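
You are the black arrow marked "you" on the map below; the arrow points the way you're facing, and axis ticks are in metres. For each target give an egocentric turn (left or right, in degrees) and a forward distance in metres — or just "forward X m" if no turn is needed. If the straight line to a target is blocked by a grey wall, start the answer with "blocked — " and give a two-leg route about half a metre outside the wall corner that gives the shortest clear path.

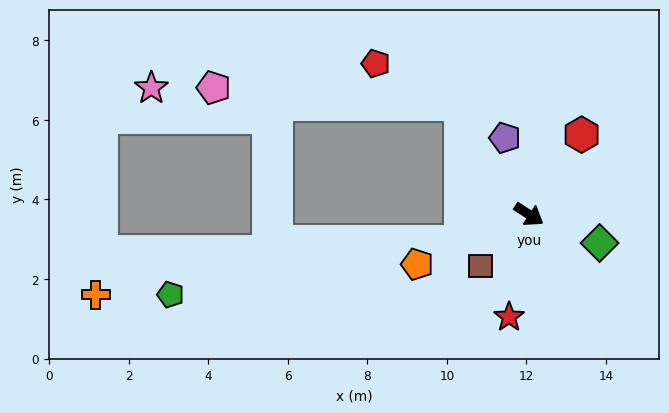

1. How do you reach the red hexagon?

turn left 90°, forward 2.4 m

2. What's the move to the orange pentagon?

turn right 123°, forward 3.1 m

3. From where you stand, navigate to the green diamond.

turn left 11°, forward 1.9 m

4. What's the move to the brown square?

turn right 100°, forward 1.8 m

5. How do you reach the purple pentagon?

turn left 140°, forward 2.0 m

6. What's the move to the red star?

turn right 68°, forward 2.6 m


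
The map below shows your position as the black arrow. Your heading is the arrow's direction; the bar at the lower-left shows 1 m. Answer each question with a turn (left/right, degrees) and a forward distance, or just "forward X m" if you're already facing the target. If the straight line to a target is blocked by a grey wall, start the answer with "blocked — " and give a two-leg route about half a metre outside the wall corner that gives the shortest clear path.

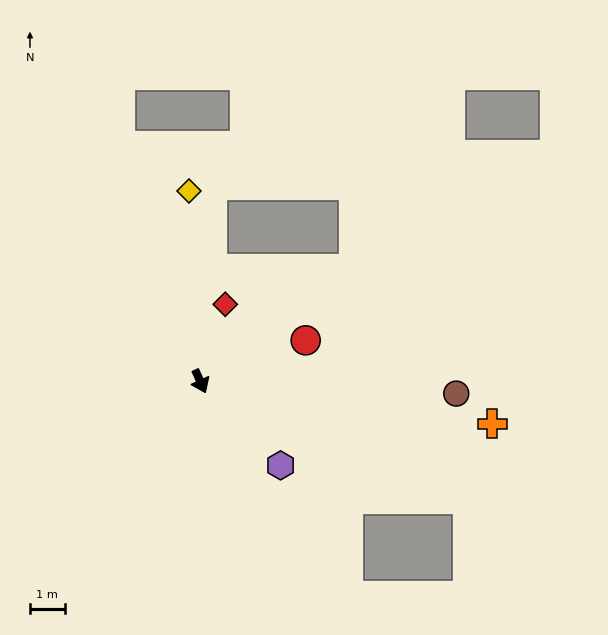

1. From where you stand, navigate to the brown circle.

turn left 63°, forward 7.4 m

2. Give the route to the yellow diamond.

turn left 159°, forward 5.5 m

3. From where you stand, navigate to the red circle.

turn left 87°, forward 3.2 m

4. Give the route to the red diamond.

turn left 138°, forward 2.3 m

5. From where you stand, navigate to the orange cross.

turn left 57°, forward 8.5 m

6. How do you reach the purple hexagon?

turn left 19°, forward 3.3 m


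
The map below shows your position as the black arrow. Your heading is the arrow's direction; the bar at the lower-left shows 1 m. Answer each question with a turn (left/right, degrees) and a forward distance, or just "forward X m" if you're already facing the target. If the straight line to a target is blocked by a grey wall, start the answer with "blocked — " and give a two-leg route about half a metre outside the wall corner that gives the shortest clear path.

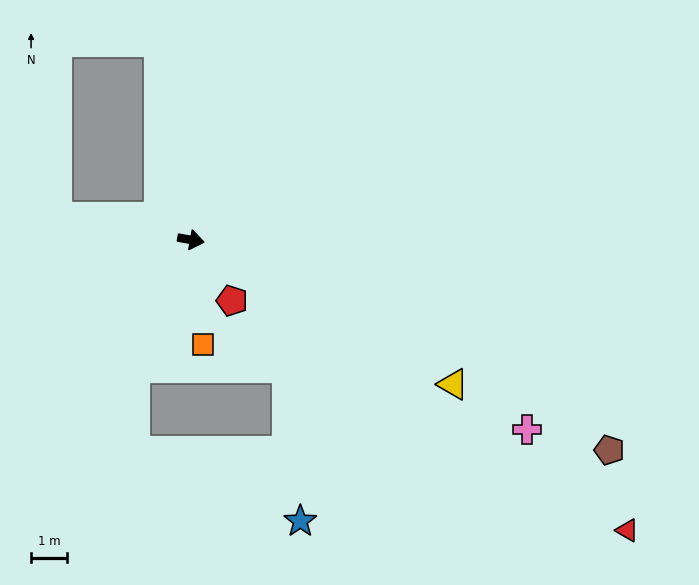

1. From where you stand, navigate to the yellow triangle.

turn right 19°, forward 8.3 m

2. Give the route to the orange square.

turn right 73°, forward 2.9 m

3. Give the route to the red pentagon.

turn right 46°, forward 2.0 m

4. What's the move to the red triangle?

turn right 24°, forward 14.5 m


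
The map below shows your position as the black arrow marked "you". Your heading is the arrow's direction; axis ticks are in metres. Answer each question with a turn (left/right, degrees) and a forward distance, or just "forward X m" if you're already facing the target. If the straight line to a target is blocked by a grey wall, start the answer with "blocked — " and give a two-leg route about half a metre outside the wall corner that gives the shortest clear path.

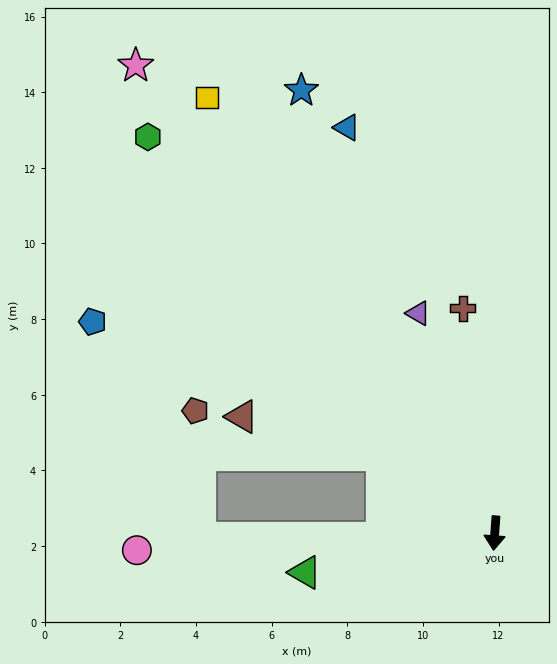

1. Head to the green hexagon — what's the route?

turn right 135°, forward 13.9 m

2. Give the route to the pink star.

turn right 138°, forward 15.6 m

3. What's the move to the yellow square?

turn right 142°, forward 13.8 m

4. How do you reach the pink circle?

turn right 83°, forward 9.5 m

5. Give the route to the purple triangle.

turn right 157°, forward 6.2 m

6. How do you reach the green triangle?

turn right 74°, forward 5.1 m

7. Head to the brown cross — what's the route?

turn right 168°, forward 6.0 m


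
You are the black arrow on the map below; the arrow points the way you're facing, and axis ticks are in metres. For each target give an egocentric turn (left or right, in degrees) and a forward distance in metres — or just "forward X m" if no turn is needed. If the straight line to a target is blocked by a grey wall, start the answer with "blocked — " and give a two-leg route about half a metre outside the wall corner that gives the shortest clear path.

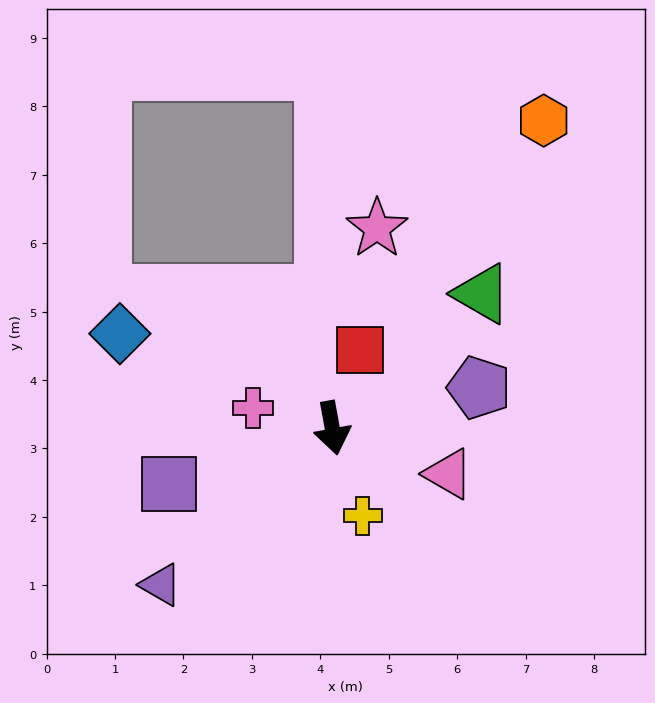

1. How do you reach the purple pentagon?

turn left 95°, forward 2.2 m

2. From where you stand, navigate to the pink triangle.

turn left 58°, forward 1.8 m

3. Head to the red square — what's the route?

turn left 150°, forward 1.2 m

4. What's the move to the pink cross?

turn right 114°, forward 1.2 m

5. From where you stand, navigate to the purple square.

turn right 81°, forward 2.5 m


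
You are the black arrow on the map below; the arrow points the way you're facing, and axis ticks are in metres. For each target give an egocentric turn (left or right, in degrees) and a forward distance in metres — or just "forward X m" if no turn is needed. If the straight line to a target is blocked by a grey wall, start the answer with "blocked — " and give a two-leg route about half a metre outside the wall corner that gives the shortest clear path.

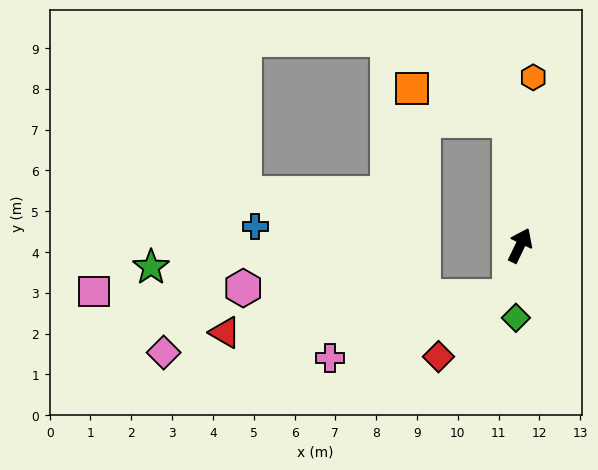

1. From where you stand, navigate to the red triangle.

blocked — turn right 167°, forward 1.3 m, then turn right 70°, forward 7.0 m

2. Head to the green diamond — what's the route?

turn right 158°, forward 1.8 m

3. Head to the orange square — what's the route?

blocked — turn left 31°, forward 3.1 m, then turn left 66°, forward 2.5 m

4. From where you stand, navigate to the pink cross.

blocked — turn right 167°, forward 1.3 m, then turn right 58°, forward 4.6 m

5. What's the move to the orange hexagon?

turn left 21°, forward 4.1 m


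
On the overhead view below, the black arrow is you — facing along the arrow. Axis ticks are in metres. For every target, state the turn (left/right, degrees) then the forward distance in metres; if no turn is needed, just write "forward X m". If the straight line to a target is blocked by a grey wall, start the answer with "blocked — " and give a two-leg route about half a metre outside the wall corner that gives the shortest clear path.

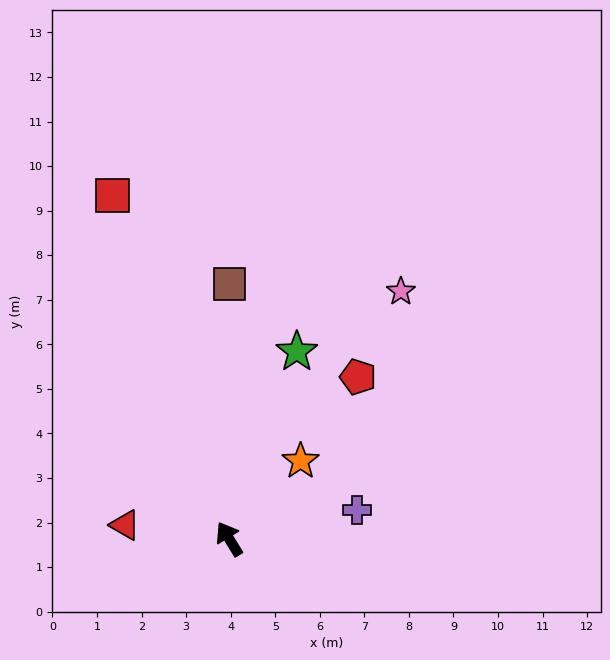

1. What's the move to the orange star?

turn right 74°, forward 2.4 m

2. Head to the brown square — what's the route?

turn right 32°, forward 5.7 m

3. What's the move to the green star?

turn right 51°, forward 4.5 m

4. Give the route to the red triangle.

turn left 51°, forward 2.4 m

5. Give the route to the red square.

turn right 13°, forward 8.1 m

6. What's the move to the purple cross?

turn right 109°, forward 2.9 m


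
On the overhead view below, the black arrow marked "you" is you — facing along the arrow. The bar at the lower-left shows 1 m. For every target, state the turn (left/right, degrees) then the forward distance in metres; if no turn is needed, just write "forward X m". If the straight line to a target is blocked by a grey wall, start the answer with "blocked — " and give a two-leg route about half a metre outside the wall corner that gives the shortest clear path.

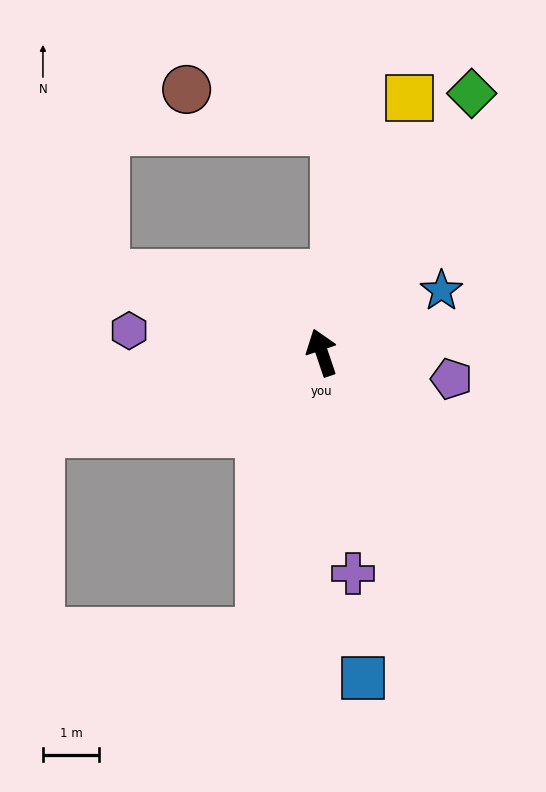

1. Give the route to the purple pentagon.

turn right 120°, forward 2.4 m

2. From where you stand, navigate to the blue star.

turn right 81°, forward 2.4 m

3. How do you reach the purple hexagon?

turn left 65°, forward 3.5 m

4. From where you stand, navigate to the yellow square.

turn right 38°, forward 4.8 m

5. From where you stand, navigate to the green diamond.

turn right 49°, forward 5.4 m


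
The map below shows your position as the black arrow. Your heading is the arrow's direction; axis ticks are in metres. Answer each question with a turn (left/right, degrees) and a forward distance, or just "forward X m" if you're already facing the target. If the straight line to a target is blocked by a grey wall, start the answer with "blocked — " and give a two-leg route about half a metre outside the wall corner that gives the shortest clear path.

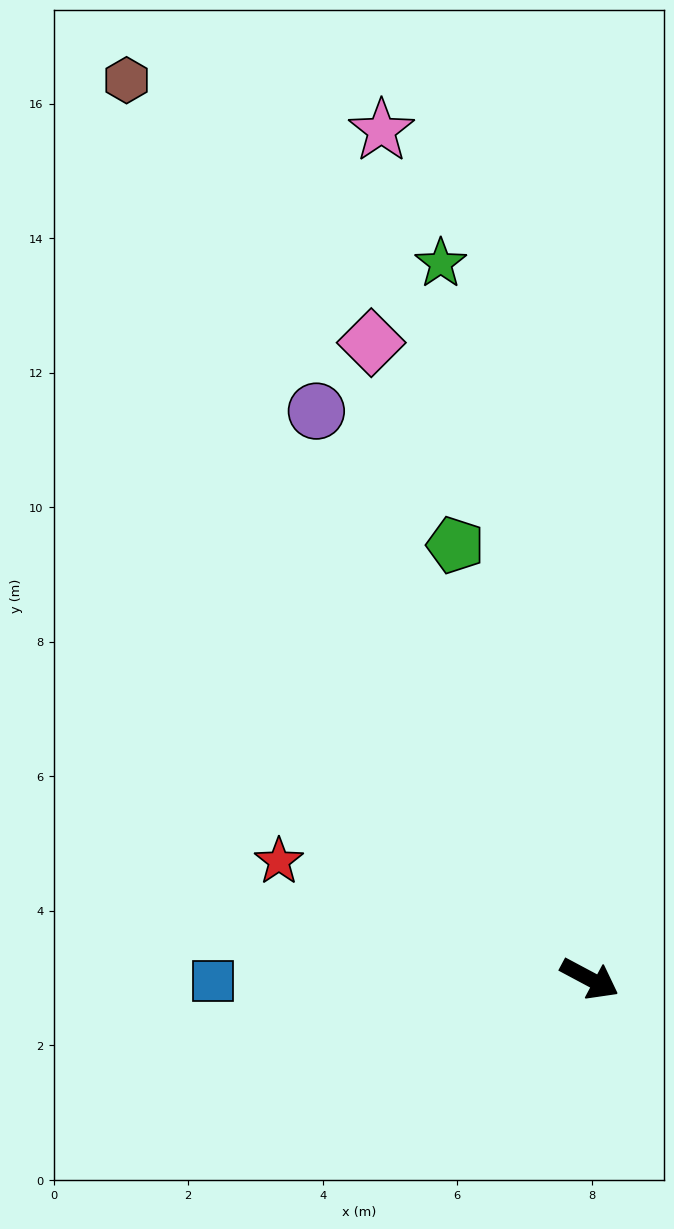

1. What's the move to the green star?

turn left 130°, forward 10.9 m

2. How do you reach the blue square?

turn right 152°, forward 5.6 m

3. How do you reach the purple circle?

turn left 144°, forward 9.4 m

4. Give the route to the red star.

turn right 173°, forward 4.9 m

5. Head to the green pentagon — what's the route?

turn left 135°, forward 6.7 m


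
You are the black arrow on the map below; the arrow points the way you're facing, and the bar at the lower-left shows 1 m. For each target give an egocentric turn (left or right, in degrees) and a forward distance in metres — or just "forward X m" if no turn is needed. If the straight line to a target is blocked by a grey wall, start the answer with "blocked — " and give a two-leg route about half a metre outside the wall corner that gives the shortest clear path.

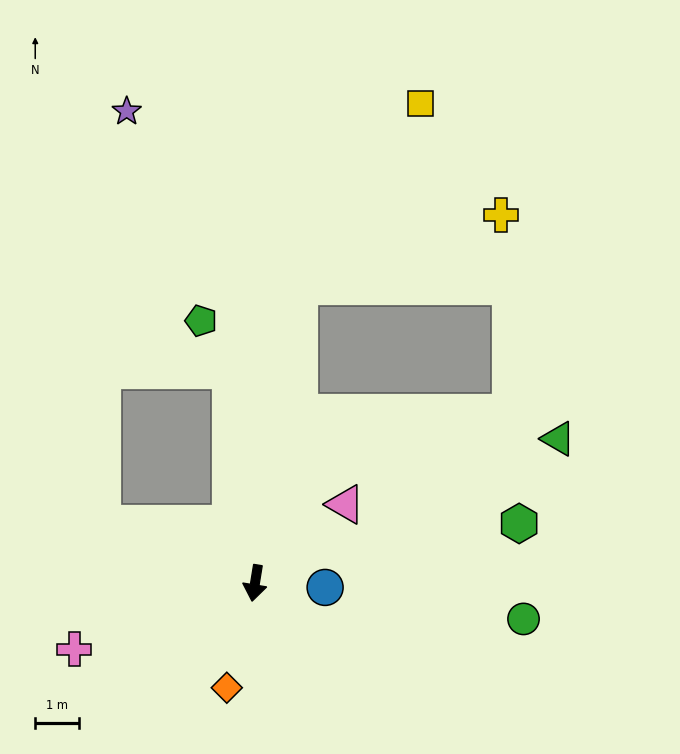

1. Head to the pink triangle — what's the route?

turn left 140°, forward 2.8 m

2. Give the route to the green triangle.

turn left 125°, forward 7.7 m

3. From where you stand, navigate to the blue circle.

turn left 96°, forward 1.6 m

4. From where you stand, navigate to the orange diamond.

turn right 6°, forward 2.5 m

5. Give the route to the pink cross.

turn right 61°, forward 4.4 m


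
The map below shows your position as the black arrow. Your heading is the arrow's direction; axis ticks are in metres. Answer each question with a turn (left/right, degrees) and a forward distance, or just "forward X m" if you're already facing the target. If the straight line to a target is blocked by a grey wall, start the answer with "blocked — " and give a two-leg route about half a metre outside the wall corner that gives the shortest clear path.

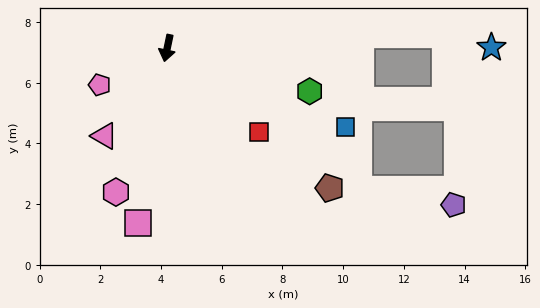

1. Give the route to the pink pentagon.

turn right 50°, forward 2.5 m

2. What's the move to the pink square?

turn left 2°, forward 5.8 m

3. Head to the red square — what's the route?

turn left 59°, forward 4.1 m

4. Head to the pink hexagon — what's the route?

turn right 8°, forward 5.0 m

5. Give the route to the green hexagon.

turn left 85°, forward 4.9 m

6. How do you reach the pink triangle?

turn right 24°, forward 3.6 m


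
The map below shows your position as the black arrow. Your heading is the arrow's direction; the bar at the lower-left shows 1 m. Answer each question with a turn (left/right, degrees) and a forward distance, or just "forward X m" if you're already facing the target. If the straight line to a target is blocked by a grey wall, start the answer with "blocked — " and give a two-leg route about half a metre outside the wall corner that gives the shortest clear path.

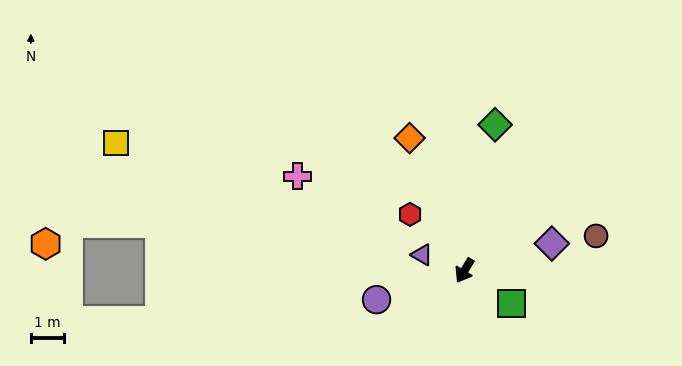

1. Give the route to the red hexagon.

turn right 105°, forward 2.4 m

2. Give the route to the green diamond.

turn right 161°, forward 4.5 m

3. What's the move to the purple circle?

turn right 41°, forward 2.8 m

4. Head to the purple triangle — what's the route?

turn right 79°, forward 1.4 m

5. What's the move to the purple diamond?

turn left 138°, forward 2.8 m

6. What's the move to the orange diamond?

turn right 126°, forward 4.3 m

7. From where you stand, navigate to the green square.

turn left 86°, forward 1.7 m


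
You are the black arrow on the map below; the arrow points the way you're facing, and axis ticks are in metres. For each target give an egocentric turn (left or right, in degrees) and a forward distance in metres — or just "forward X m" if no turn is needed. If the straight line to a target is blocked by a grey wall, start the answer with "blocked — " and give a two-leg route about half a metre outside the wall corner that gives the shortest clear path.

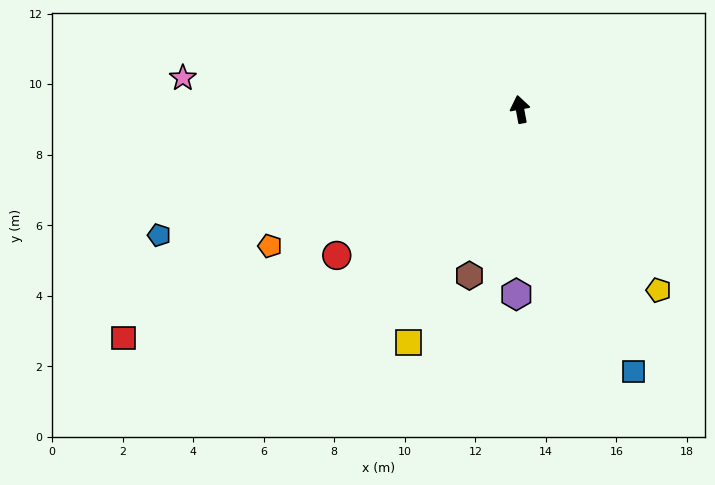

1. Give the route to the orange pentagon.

turn left 108°, forward 8.1 m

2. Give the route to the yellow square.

turn left 144°, forward 7.3 m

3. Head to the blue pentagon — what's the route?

turn left 99°, forward 10.8 m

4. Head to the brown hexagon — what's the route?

turn left 153°, forward 4.9 m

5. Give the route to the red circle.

turn left 118°, forward 6.6 m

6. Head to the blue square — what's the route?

turn right 167°, forward 8.1 m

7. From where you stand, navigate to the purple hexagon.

turn left 168°, forward 5.2 m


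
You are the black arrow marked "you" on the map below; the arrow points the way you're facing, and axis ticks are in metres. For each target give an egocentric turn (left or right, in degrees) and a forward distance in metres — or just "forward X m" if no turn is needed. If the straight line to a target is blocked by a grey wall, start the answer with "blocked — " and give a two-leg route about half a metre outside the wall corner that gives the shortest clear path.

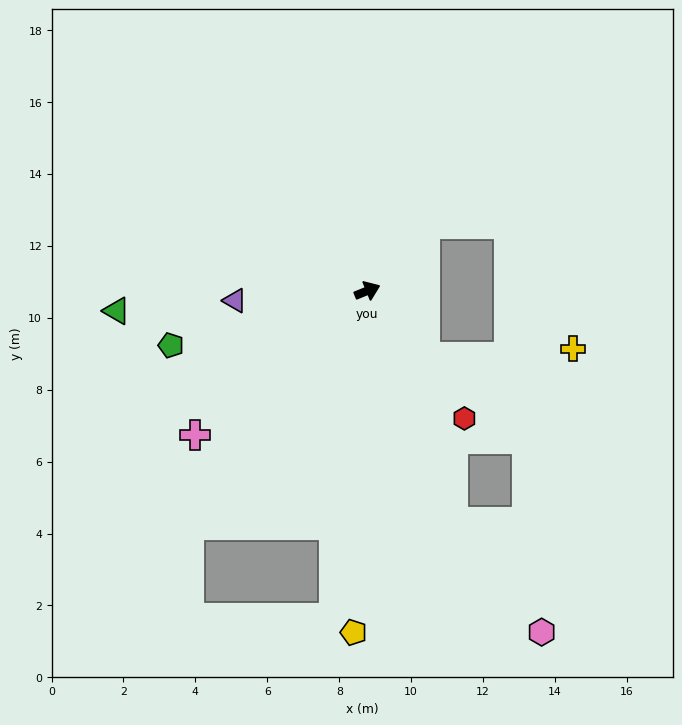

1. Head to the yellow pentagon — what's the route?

turn right 114°, forward 9.5 m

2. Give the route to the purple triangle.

turn left 162°, forward 3.7 m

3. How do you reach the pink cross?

turn right 162°, forward 6.3 m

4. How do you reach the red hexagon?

turn right 75°, forward 4.5 m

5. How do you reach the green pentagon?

turn left 173°, forward 5.7 m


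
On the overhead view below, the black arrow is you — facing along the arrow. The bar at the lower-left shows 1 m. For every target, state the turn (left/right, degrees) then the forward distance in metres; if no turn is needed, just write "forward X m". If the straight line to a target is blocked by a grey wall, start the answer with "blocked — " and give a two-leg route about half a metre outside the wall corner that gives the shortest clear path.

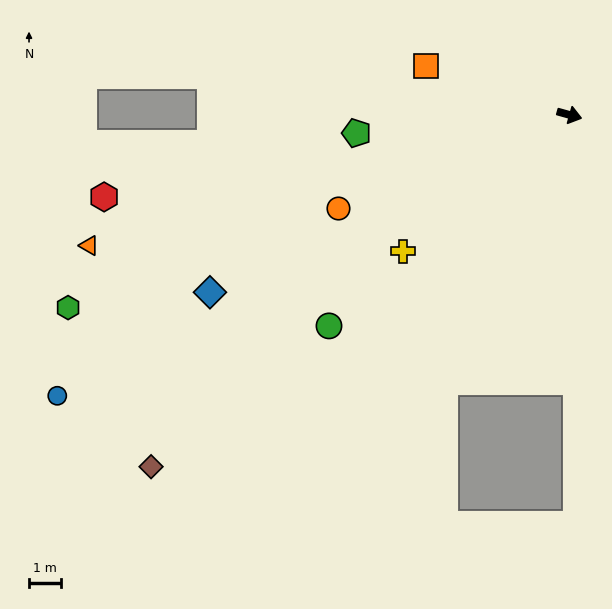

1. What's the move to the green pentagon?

turn right 160°, forward 6.7 m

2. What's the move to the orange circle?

turn right 142°, forward 7.8 m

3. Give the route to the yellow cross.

turn right 125°, forward 6.8 m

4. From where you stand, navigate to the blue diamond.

turn right 138°, forward 12.6 m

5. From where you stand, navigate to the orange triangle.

turn right 149°, forward 15.6 m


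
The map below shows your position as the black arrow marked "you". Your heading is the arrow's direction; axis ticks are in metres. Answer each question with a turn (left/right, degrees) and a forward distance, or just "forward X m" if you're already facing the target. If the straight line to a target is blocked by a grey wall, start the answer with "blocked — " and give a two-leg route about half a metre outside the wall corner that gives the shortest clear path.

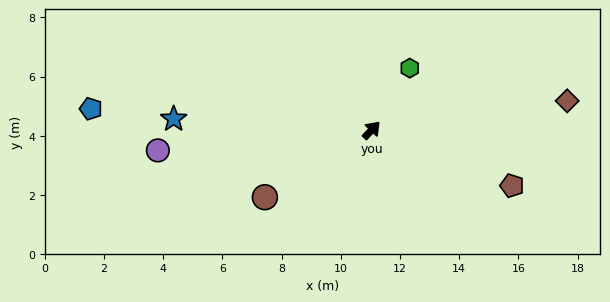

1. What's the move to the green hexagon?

turn left 12°, forward 2.5 m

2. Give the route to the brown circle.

turn left 165°, forward 4.3 m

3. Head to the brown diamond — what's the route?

turn right 38°, forward 6.7 m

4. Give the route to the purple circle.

turn left 139°, forward 7.3 m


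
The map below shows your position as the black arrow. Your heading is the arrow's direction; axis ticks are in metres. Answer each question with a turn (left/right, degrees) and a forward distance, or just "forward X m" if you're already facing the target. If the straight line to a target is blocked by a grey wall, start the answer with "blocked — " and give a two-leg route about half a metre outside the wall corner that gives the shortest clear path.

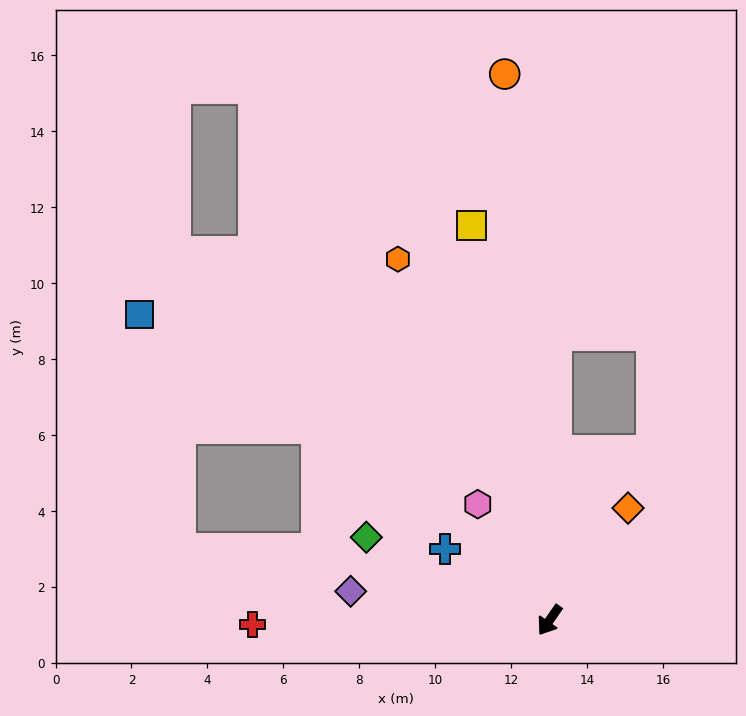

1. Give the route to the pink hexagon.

turn right 114°, forward 3.6 m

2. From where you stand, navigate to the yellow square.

turn right 134°, forward 10.6 m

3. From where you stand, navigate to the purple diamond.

turn right 64°, forward 5.3 m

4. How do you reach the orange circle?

turn right 141°, forward 14.4 m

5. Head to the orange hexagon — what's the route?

turn right 123°, forward 10.3 m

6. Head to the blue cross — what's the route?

turn right 90°, forward 3.3 m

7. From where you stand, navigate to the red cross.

turn right 54°, forward 7.8 m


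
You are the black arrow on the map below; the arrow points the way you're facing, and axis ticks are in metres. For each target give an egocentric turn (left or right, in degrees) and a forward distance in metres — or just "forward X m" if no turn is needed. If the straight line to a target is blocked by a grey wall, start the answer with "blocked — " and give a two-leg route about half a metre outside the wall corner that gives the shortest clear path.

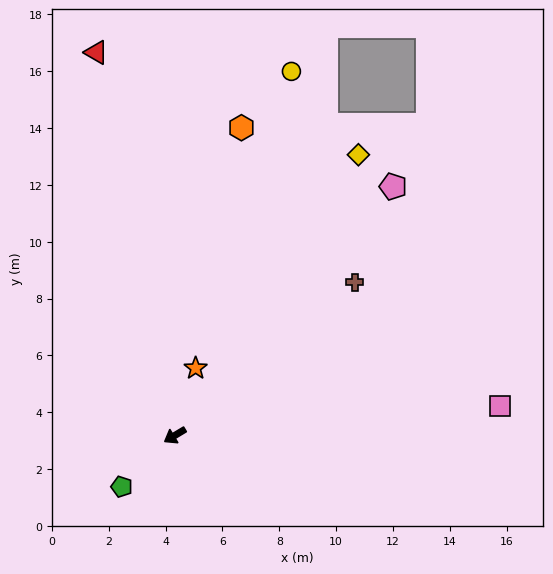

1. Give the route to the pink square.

turn left 154°, forward 11.5 m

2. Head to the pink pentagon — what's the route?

turn right 162°, forward 11.6 m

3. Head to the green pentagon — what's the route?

turn left 13°, forward 2.6 m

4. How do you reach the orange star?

turn right 138°, forward 2.5 m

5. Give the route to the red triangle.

turn right 109°, forward 13.7 m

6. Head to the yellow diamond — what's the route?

turn right 154°, forward 11.8 m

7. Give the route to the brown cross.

turn right 171°, forward 8.3 m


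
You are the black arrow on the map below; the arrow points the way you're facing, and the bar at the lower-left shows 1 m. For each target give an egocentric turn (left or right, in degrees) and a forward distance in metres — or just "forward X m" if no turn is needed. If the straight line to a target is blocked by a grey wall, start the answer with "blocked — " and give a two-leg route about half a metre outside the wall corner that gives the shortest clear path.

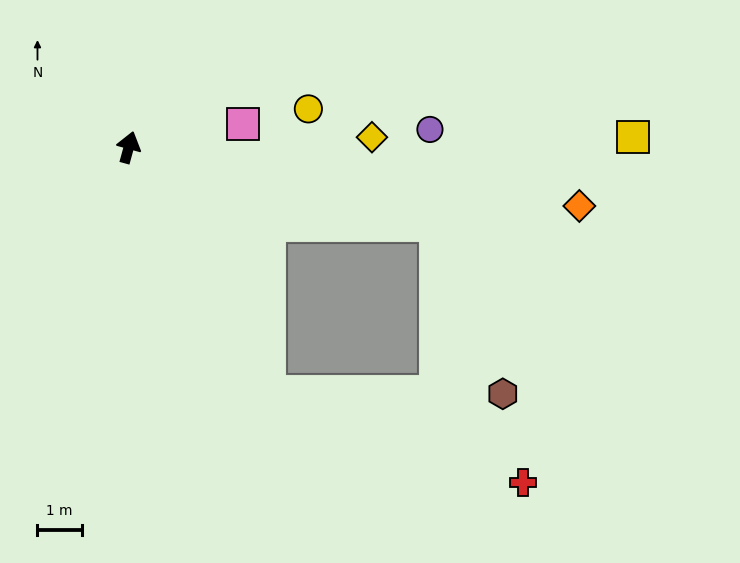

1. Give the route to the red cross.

blocked — turn right 135°, forward 6.4 m, then turn left 41°, forward 6.1 m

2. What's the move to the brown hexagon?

blocked — turn right 89°, forward 7.2 m, then turn right 55°, forward 4.1 m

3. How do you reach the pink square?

turn right 63°, forward 2.6 m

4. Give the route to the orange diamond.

turn right 82°, forward 10.3 m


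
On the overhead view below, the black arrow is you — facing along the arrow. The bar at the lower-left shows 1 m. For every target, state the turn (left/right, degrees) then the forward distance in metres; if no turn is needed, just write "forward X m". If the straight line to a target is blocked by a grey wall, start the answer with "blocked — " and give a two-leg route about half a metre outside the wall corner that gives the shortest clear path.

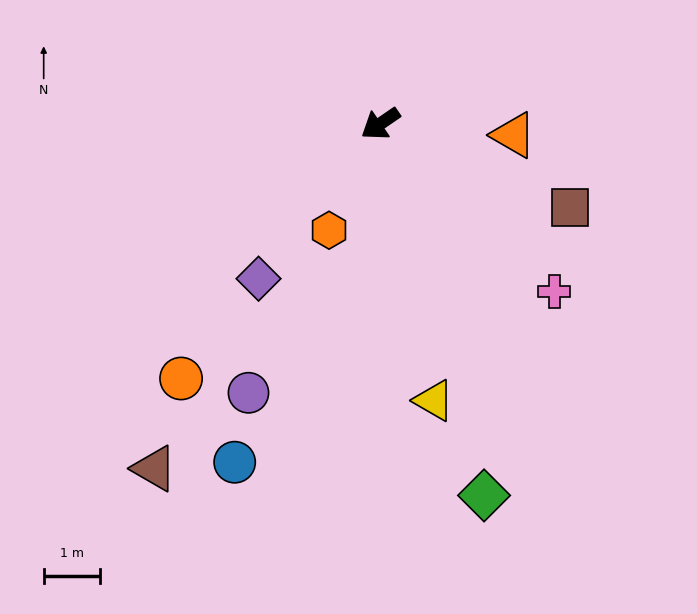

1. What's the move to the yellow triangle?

turn left 67°, forward 5.0 m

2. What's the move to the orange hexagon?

turn left 30°, forward 2.1 m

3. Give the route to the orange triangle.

turn left 141°, forward 2.4 m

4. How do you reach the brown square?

turn left 122°, forward 3.7 m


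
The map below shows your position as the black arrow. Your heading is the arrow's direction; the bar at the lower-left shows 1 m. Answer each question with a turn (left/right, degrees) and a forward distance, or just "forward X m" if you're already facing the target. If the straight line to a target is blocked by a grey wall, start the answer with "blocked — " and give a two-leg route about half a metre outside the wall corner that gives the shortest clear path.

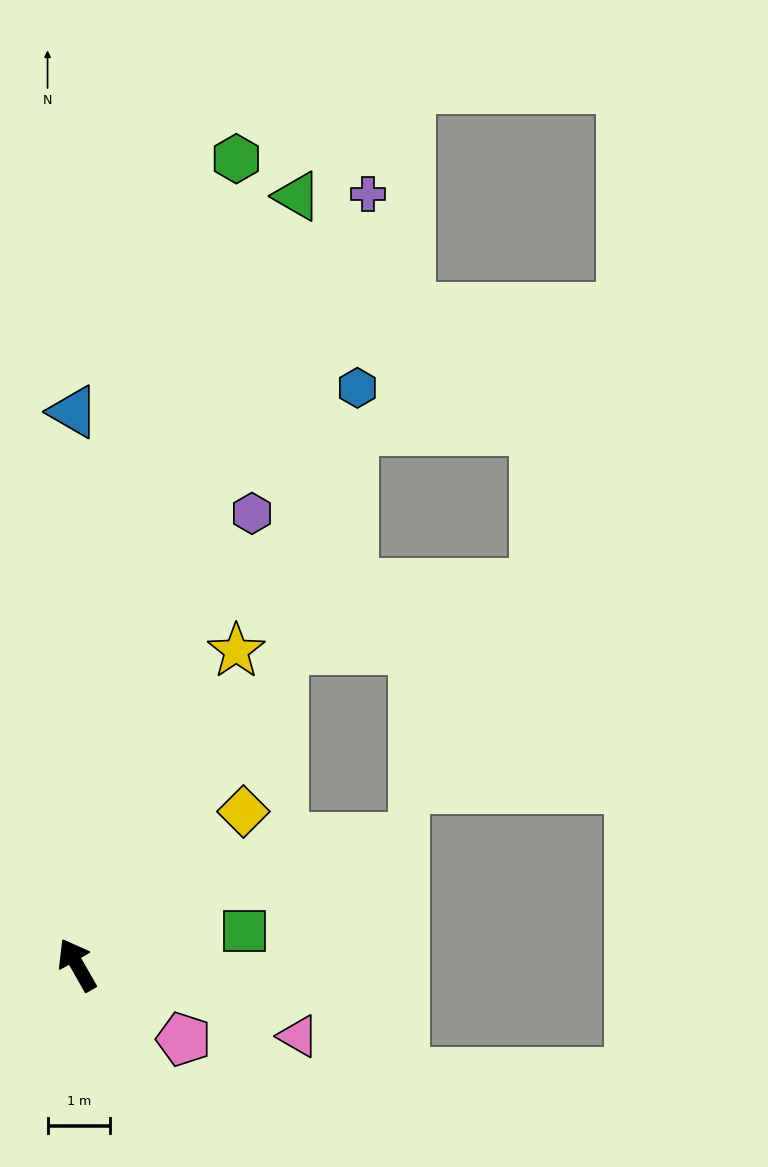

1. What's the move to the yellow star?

turn right 57°, forward 5.6 m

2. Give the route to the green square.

turn right 108°, forward 2.7 m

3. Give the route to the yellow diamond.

turn right 77°, forward 3.6 m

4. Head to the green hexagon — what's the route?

turn right 41°, forward 13.2 m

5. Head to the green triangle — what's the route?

turn right 46°, forward 12.8 m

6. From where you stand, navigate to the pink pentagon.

turn right 155°, forward 2.1 m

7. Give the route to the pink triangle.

turn right 138°, forward 3.7 m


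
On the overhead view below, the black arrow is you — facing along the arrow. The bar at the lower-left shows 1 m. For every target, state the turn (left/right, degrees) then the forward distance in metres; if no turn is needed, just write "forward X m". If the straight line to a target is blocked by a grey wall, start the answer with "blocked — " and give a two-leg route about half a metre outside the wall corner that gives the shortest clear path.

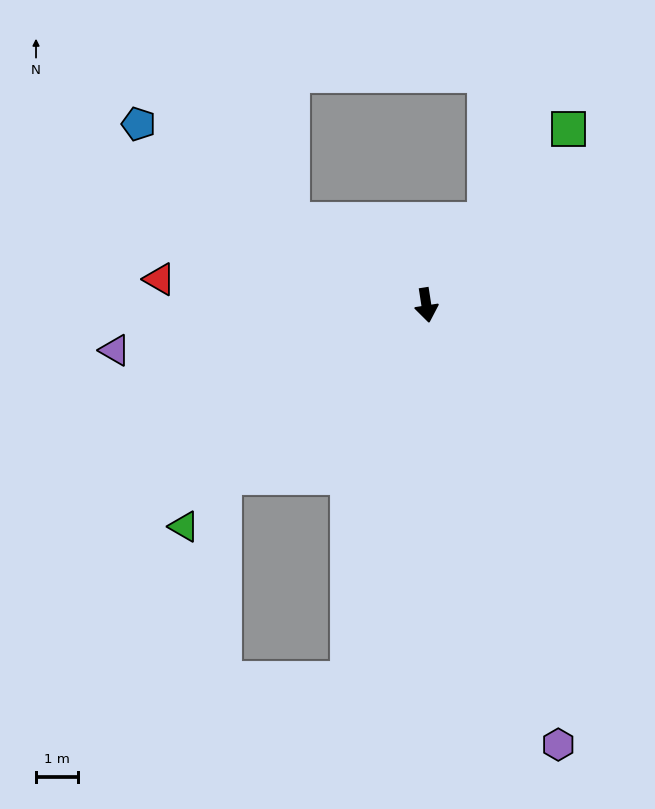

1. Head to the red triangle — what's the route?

turn right 104°, forward 6.4 m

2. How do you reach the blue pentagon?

turn right 131°, forward 8.1 m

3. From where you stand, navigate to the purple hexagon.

turn left 8°, forward 10.9 m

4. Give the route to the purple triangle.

turn right 91°, forward 7.5 m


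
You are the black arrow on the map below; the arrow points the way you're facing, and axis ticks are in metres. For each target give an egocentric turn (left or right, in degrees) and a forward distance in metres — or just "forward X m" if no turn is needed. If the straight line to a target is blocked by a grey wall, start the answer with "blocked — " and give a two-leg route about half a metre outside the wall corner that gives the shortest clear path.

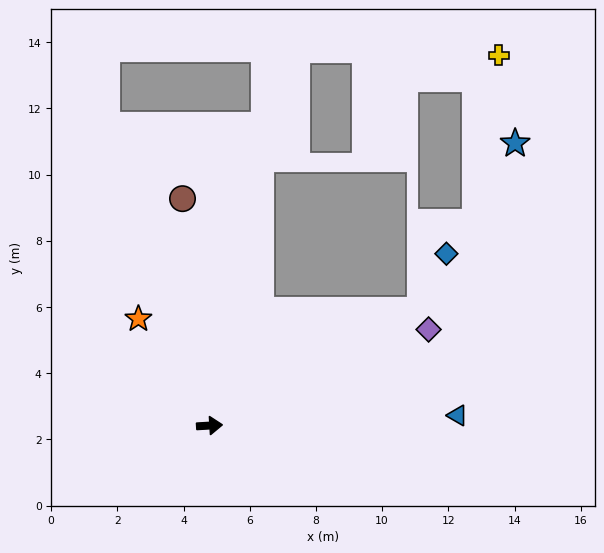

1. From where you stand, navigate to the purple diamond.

turn left 20°, forward 7.2 m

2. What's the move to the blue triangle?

forward 7.5 m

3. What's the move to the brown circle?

turn left 93°, forward 6.9 m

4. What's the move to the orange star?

turn left 120°, forward 3.9 m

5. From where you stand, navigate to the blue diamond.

blocked — turn left 25°, forward 7.3 m, then turn left 37°, forward 1.9 m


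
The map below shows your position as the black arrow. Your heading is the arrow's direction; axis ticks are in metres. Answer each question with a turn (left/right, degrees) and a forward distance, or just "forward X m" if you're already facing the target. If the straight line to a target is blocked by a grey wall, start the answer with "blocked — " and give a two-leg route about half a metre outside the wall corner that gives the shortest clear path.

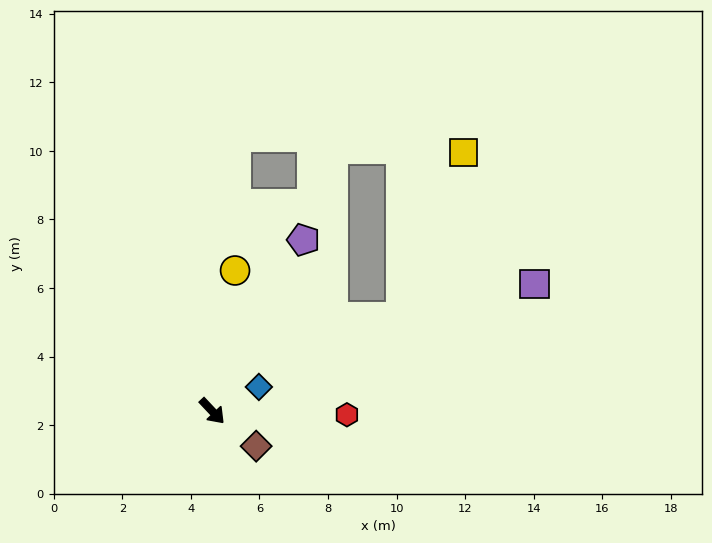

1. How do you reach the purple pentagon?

turn left 109°, forward 5.7 m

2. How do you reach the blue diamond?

turn left 74°, forward 1.5 m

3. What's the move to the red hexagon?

turn left 45°, forward 3.9 m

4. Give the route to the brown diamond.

turn left 8°, forward 1.6 m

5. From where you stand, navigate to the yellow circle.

turn left 128°, forward 4.2 m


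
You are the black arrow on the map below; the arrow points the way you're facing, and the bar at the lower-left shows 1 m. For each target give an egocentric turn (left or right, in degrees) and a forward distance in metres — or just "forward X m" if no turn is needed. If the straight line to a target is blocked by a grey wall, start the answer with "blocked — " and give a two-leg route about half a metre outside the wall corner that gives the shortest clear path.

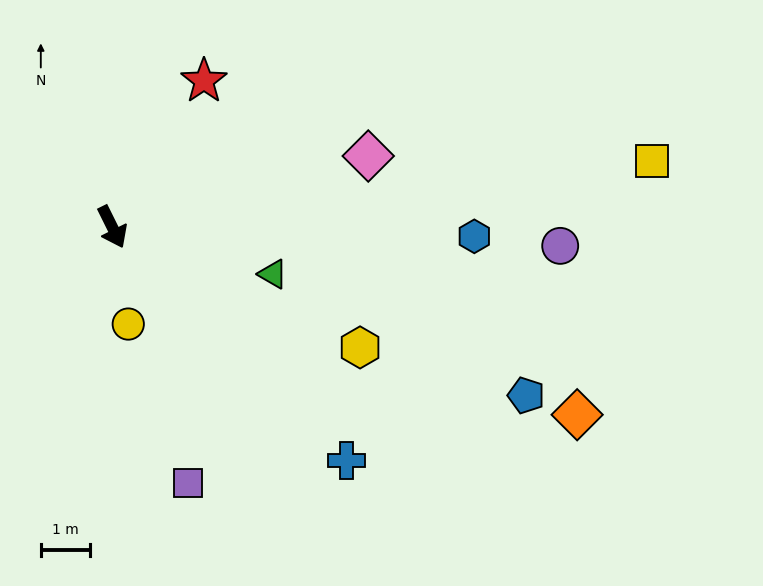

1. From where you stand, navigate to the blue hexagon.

turn left 62°, forward 7.3 m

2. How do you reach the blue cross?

turn left 19°, forward 6.7 m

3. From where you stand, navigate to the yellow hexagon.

turn left 38°, forward 5.6 m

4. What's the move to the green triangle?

turn left 47°, forward 3.4 m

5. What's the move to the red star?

turn left 122°, forward 3.5 m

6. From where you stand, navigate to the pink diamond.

turn left 79°, forward 5.4 m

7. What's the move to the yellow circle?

turn right 17°, forward 2.0 m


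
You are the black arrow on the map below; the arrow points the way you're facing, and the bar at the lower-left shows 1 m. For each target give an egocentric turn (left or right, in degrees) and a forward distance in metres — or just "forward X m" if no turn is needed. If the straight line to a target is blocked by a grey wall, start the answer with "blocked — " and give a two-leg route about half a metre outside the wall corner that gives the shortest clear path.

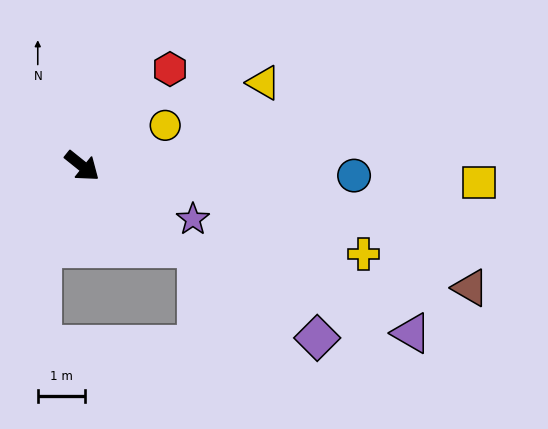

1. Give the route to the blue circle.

turn left 37°, forward 5.8 m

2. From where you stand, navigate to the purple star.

turn left 13°, forward 2.6 m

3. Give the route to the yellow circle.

turn left 65°, forward 2.0 m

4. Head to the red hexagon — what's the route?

turn left 87°, forward 2.8 m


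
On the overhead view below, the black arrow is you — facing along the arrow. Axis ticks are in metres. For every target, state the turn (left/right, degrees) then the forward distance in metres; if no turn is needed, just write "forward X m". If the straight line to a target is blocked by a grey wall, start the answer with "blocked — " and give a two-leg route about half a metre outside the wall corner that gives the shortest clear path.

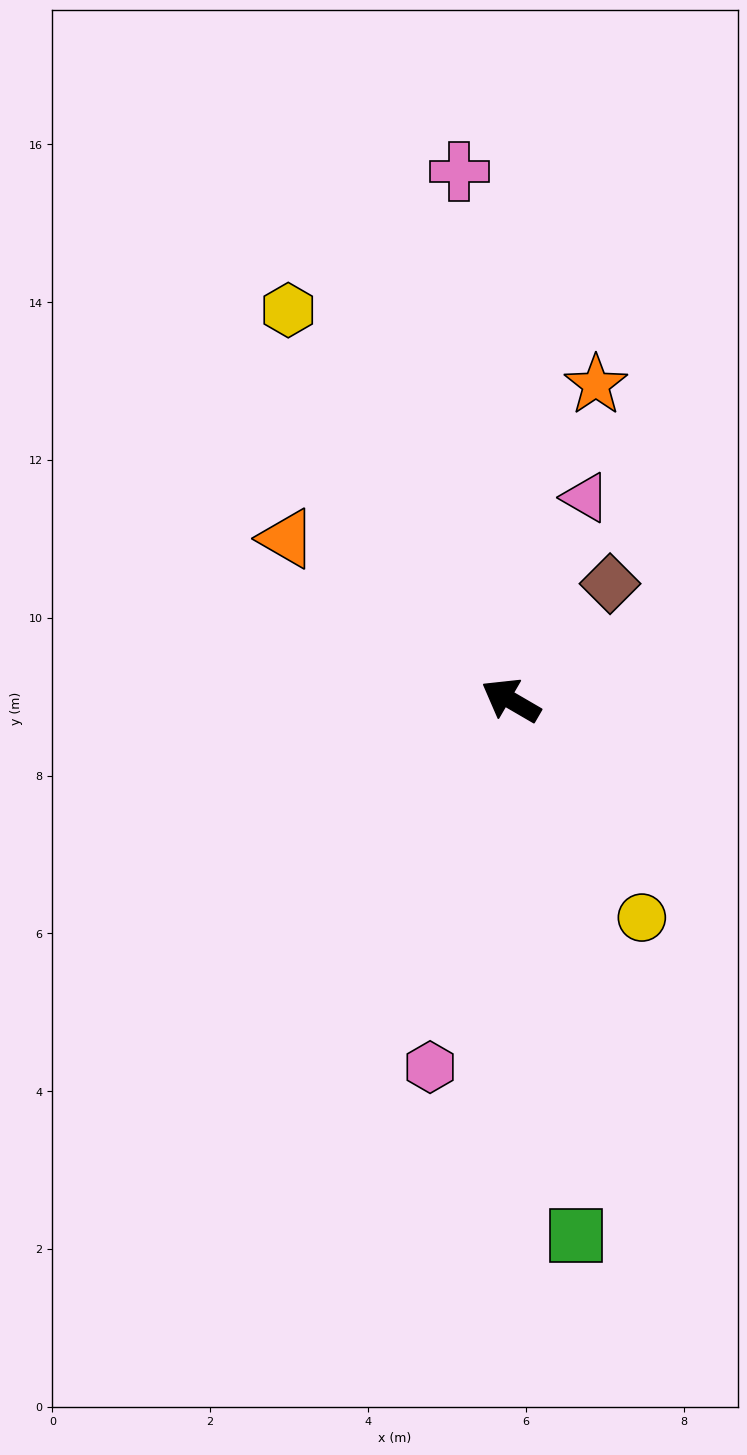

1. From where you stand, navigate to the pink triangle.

turn right 80°, forward 2.7 m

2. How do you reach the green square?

turn left 127°, forward 6.8 m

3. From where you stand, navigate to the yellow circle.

turn left 151°, forward 3.2 m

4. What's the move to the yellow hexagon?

turn right 30°, forward 5.7 m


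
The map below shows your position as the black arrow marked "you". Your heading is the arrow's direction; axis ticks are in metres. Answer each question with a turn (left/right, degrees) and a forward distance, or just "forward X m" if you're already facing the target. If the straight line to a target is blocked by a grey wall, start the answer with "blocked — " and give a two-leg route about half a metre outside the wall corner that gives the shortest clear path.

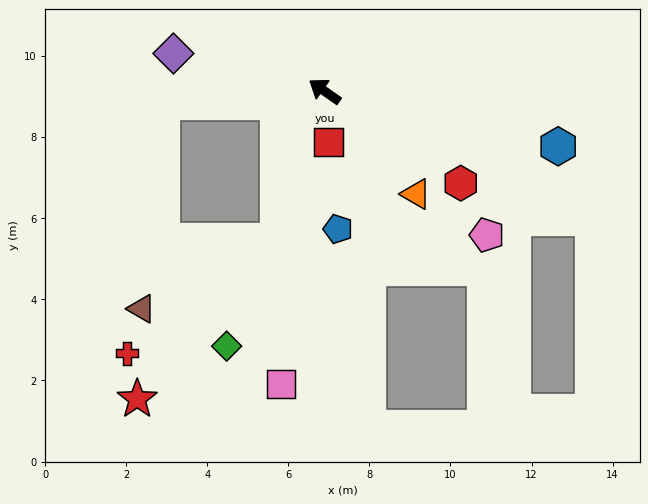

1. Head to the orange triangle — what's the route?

turn left 167°, forward 3.4 m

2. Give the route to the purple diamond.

turn left 21°, forward 3.8 m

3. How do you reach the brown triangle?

blocked — turn left 39°, forward 4.0 m, then turn left 80°, forward 5.1 m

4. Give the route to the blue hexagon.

turn right 158°, forward 5.9 m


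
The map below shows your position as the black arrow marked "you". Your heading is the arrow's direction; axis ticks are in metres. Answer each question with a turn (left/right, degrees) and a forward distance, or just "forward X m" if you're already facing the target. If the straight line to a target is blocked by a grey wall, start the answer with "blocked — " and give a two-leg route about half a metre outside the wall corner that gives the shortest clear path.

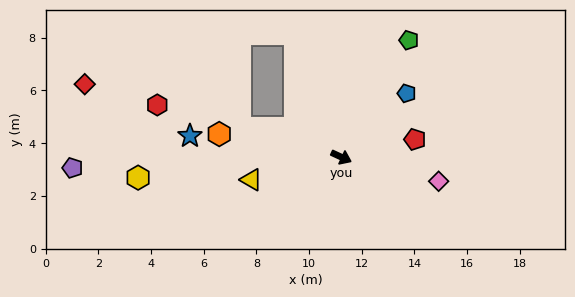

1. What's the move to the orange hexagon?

turn right 166°, forward 4.7 m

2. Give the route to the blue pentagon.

turn left 69°, forward 3.5 m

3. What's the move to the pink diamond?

turn left 11°, forward 3.8 m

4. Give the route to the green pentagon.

turn left 85°, forward 5.1 m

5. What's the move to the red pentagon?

turn left 38°, forward 2.9 m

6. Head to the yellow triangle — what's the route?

turn right 141°, forward 3.5 m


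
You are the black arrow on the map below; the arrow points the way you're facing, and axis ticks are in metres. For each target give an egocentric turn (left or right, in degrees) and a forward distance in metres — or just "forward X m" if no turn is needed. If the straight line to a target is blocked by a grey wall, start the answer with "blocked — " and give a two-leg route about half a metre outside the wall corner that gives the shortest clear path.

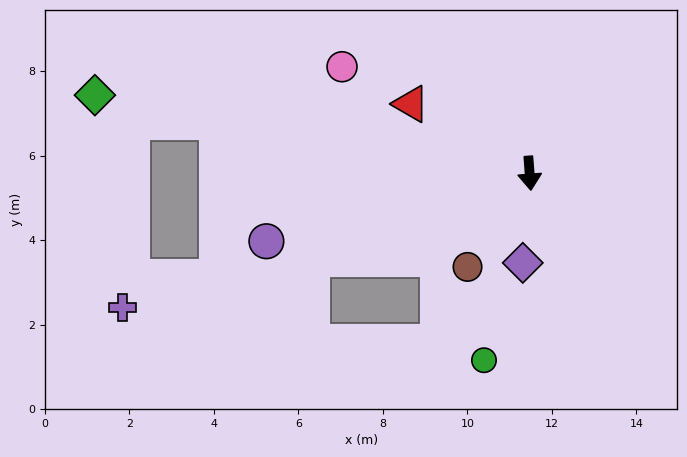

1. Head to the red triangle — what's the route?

turn right 125°, forward 3.3 m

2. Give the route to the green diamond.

turn right 104°, forward 10.5 m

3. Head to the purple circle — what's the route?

turn right 80°, forward 6.4 m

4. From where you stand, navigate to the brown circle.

turn right 38°, forward 2.7 m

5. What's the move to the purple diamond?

turn right 9°, forward 2.1 m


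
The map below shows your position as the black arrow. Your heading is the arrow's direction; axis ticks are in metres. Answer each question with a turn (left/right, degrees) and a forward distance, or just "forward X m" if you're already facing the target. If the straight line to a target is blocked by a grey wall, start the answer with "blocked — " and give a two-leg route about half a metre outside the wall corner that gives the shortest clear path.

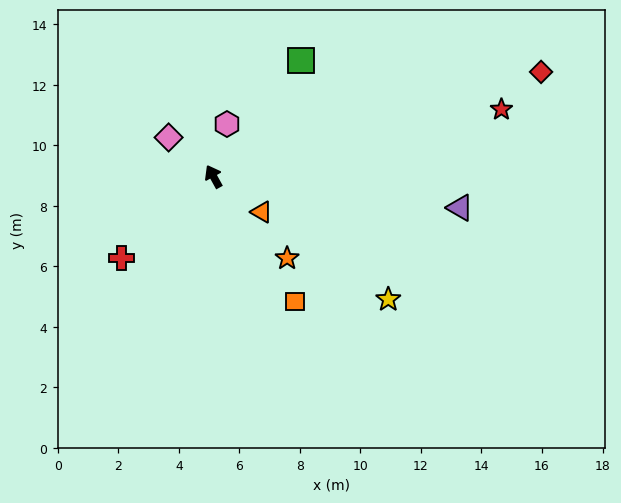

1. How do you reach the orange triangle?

turn right 155°, forward 2.0 m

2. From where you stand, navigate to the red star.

turn right 106°, forward 9.8 m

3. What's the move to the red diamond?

turn right 101°, forward 11.4 m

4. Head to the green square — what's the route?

turn right 66°, forward 4.8 m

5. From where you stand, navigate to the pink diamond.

turn left 20°, forward 2.0 m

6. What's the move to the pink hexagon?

turn right 43°, forward 1.8 m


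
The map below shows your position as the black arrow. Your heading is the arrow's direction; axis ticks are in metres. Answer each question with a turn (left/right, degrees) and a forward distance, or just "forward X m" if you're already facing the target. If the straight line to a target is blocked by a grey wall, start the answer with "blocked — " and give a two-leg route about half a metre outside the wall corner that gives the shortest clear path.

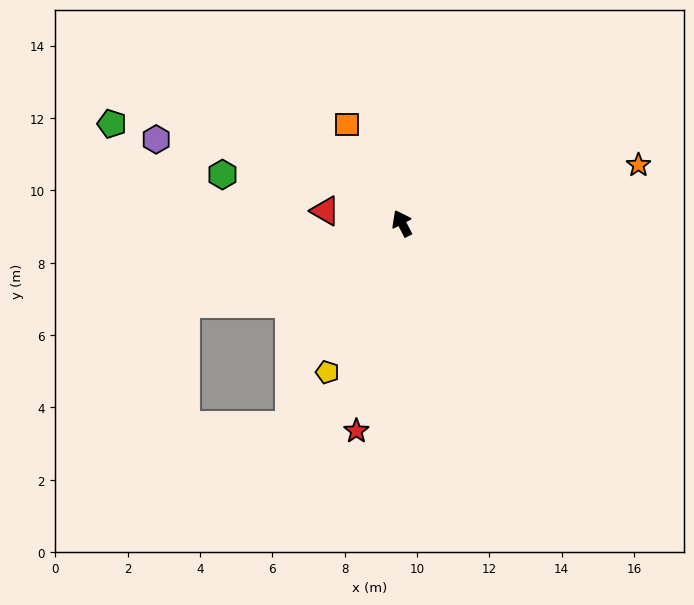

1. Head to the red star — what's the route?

turn left 140°, forward 5.9 m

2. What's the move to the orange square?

forward 3.1 m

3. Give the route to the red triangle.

turn left 54°, forward 2.2 m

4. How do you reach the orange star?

turn right 103°, forward 6.7 m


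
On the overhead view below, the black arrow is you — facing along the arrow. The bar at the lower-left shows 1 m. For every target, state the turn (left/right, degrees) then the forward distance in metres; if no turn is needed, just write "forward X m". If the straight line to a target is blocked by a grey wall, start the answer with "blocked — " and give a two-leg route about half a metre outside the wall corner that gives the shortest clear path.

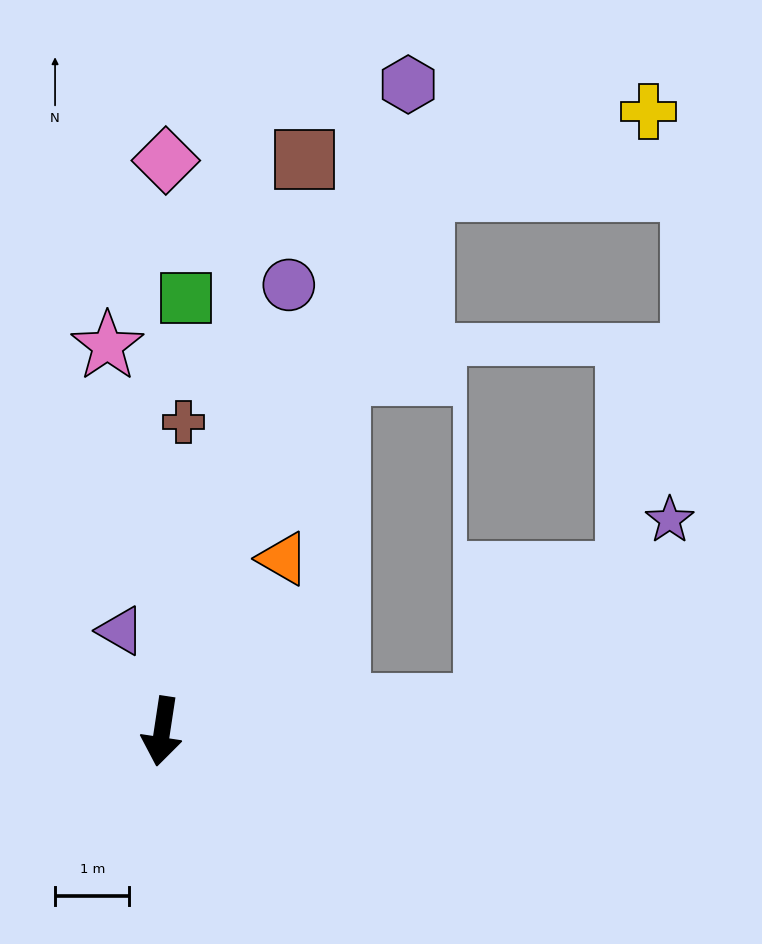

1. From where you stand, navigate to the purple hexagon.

turn left 168°, forward 9.3 m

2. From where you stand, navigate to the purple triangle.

turn right 149°, forward 1.5 m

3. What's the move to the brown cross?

turn right 175°, forward 4.2 m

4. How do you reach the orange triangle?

turn left 154°, forward 2.8 m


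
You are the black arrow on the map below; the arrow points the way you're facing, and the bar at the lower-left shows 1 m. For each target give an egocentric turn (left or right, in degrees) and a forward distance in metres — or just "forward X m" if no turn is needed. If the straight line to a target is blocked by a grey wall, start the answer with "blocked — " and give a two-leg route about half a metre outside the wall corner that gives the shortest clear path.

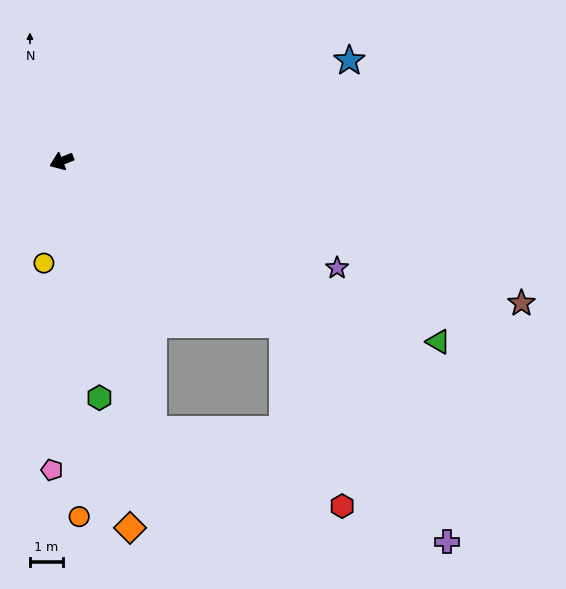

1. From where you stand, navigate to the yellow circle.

turn left 58°, forward 3.1 m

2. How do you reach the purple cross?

blocked — turn left 122°, forward 8.3 m, then turn right 17°, forward 8.2 m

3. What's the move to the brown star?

turn left 141°, forward 14.6 m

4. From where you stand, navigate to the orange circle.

turn left 71°, forward 10.8 m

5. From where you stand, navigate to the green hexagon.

turn left 77°, forward 7.3 m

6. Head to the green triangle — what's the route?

turn left 133°, forward 12.6 m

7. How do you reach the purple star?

turn left 137°, forward 8.9 m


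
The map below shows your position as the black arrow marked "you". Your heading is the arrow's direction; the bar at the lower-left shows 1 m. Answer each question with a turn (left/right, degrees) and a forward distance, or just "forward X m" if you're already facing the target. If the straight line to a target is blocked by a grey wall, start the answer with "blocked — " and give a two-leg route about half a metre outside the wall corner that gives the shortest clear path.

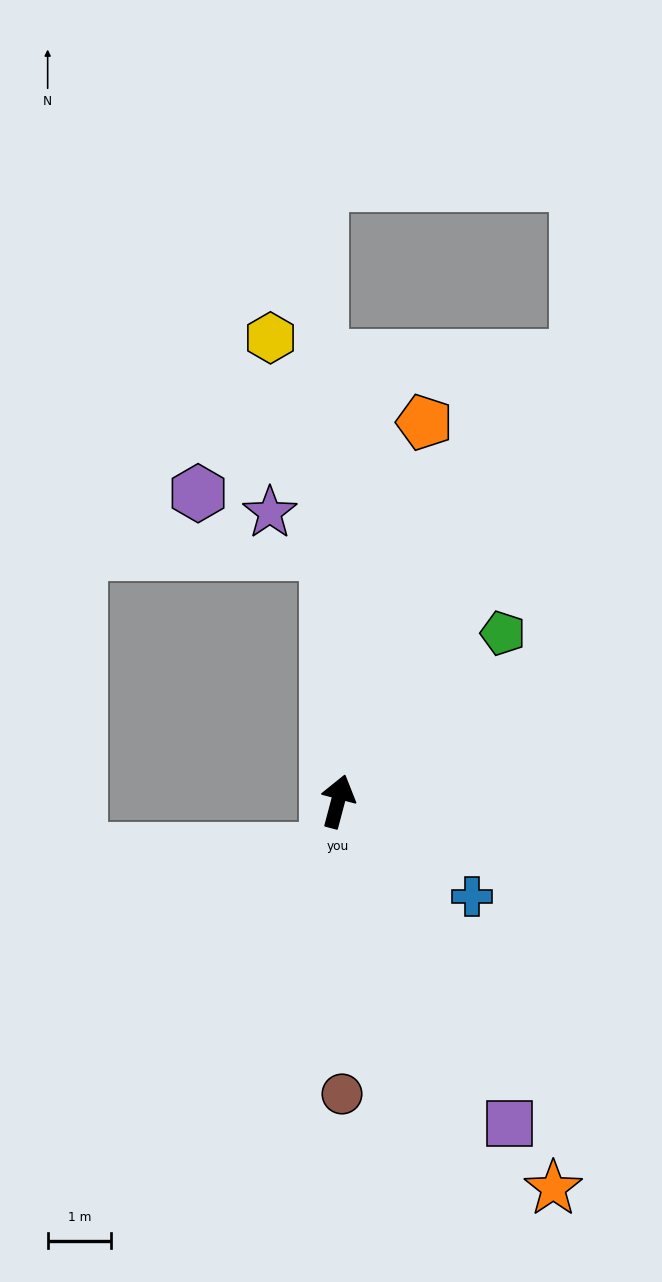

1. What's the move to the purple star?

blocked — turn left 18°, forward 3.9 m, then turn left 51°, forward 1.1 m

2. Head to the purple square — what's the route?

turn right 137°, forward 5.8 m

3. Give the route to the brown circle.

turn right 164°, forward 4.6 m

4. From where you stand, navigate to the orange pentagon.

forward 6.1 m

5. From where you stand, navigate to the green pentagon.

turn right 30°, forward 3.7 m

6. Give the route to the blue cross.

turn right 111°, forward 2.6 m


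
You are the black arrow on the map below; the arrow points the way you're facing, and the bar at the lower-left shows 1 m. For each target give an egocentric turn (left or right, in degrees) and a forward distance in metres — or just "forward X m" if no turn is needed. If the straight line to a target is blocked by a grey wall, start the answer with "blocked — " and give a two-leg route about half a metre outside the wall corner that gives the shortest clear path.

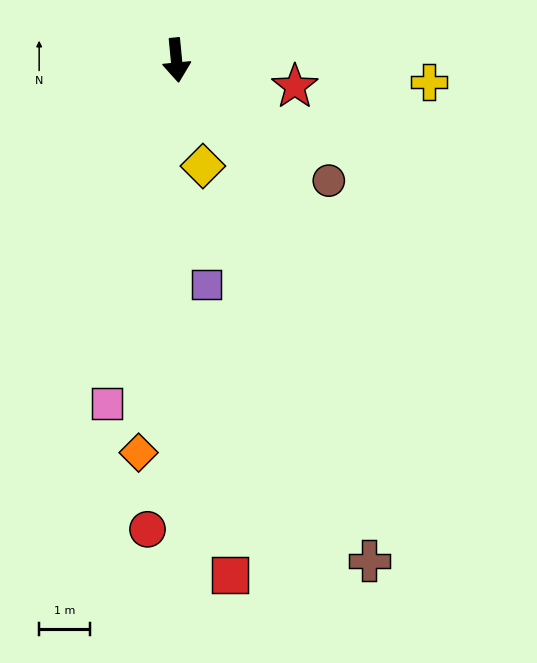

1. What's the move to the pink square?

turn right 17°, forward 7.0 m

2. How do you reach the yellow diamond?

turn left 8°, forward 2.2 m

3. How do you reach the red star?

turn left 72°, forward 2.4 m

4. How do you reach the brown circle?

turn left 46°, forward 3.9 m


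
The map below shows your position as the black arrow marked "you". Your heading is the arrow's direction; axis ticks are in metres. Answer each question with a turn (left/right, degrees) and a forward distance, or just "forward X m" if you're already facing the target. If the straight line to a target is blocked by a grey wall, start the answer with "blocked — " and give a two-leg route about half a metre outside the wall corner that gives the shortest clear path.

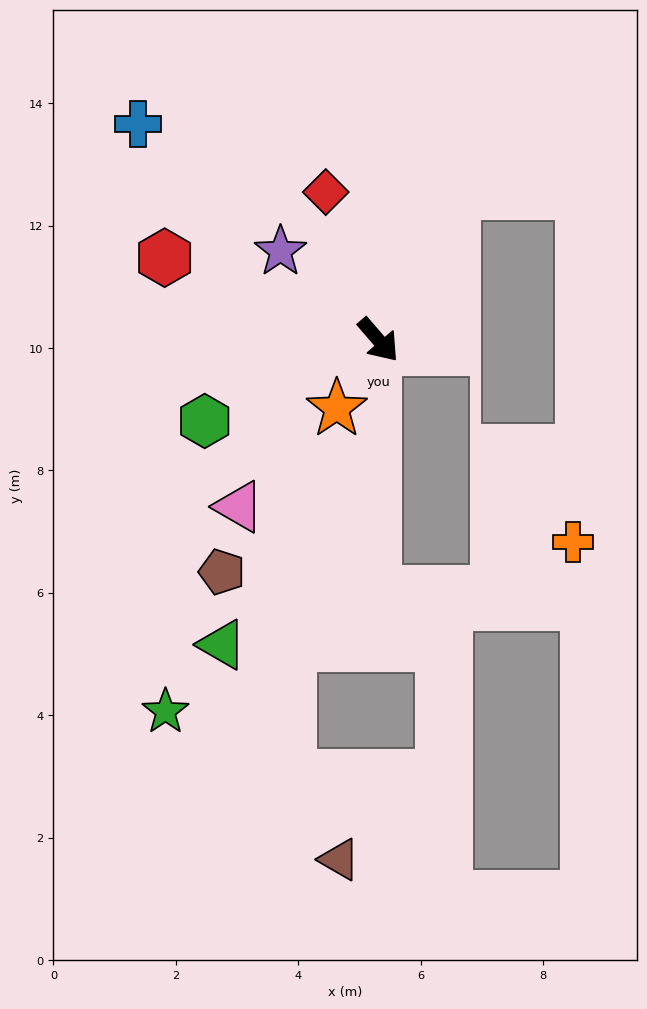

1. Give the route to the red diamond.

turn left 159°, forward 2.6 m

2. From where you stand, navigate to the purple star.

turn right 173°, forward 2.2 m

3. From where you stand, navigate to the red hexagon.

turn right 152°, forward 3.7 m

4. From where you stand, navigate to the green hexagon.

turn right 106°, forward 3.1 m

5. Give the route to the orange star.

turn right 72°, forward 1.3 m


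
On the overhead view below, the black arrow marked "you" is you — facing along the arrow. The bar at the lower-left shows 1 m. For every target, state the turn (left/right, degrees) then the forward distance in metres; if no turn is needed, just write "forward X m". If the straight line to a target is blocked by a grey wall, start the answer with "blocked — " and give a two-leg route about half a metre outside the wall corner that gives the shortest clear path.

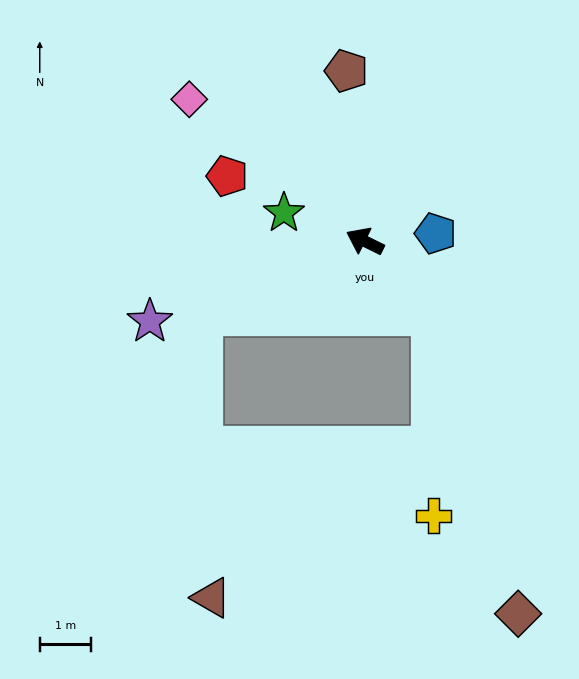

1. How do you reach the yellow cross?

blocked — turn left 160°, forward 1.9 m, then turn right 44°, forward 3.9 m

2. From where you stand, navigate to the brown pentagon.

turn right 58°, forward 3.3 m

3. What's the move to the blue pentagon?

turn right 147°, forward 1.4 m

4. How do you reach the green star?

turn left 7°, forward 1.7 m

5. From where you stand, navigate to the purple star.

turn left 47°, forward 4.4 m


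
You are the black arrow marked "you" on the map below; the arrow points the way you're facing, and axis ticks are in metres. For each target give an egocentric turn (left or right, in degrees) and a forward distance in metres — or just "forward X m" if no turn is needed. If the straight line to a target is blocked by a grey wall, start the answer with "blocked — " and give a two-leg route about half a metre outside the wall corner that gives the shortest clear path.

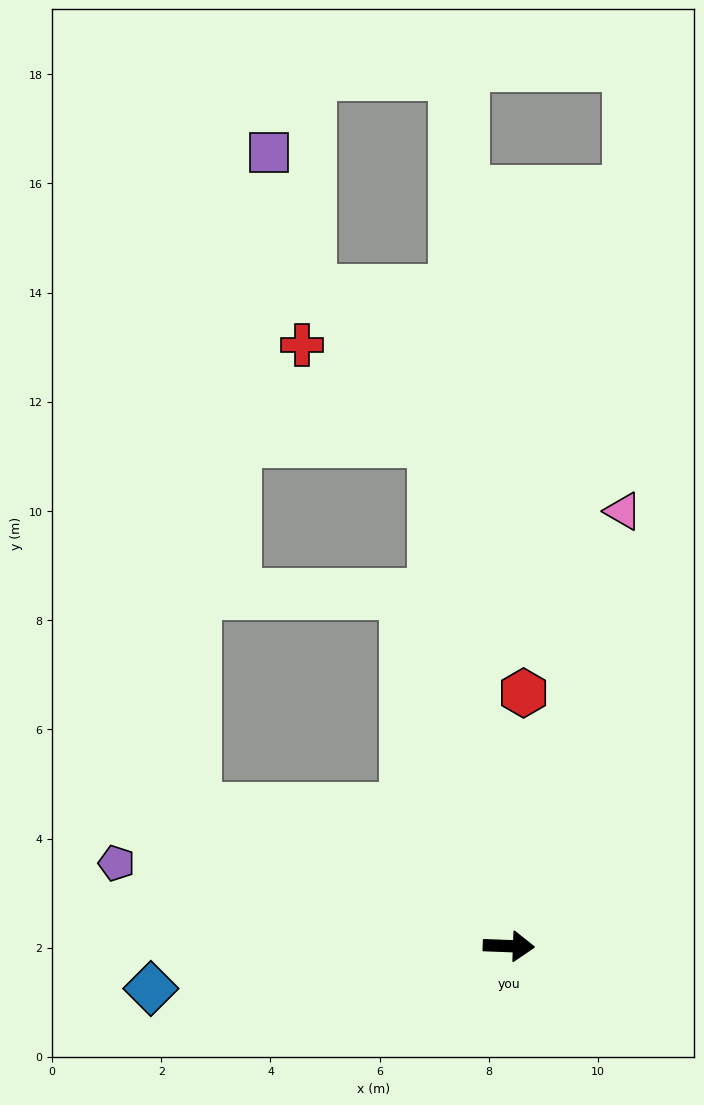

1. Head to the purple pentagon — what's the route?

turn left 170°, forward 7.3 m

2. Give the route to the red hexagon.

turn left 89°, forward 4.6 m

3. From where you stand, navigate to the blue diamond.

turn right 171°, forward 6.6 m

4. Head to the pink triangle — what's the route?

turn left 77°, forward 8.2 m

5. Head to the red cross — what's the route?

blocked — turn left 101°, forward 9.3 m, then turn left 43°, forward 3.0 m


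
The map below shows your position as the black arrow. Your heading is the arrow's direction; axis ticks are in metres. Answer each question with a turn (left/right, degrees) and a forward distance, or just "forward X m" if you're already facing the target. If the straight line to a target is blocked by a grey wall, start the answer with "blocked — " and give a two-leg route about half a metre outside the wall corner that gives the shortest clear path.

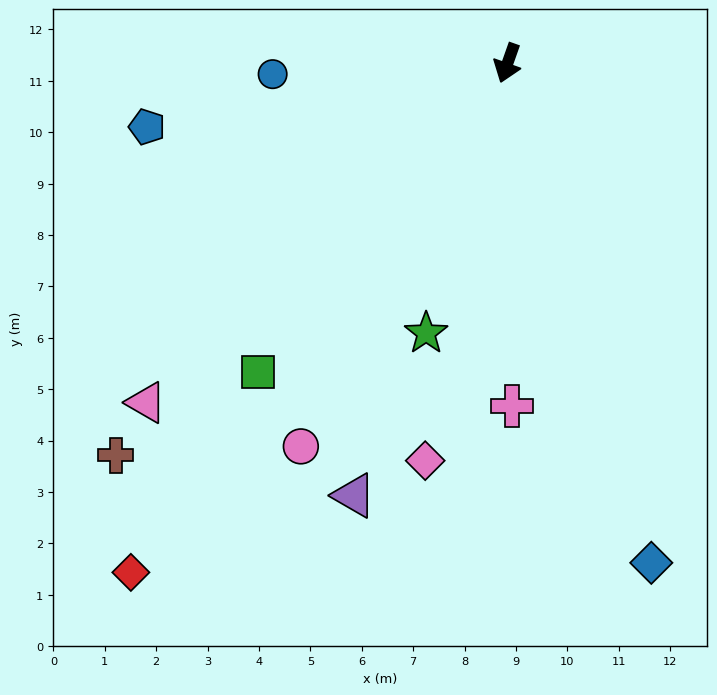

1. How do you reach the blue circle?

turn right 68°, forward 4.6 m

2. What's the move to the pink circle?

turn right 9°, forward 8.5 m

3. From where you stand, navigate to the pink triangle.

turn right 27°, forward 9.6 m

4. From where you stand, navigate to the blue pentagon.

turn right 61°, forward 7.1 m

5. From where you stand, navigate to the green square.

turn right 20°, forward 7.7 m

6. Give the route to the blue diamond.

turn left 36°, forward 10.1 m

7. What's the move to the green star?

turn left 3°, forward 5.5 m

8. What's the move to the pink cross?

turn left 20°, forward 6.7 m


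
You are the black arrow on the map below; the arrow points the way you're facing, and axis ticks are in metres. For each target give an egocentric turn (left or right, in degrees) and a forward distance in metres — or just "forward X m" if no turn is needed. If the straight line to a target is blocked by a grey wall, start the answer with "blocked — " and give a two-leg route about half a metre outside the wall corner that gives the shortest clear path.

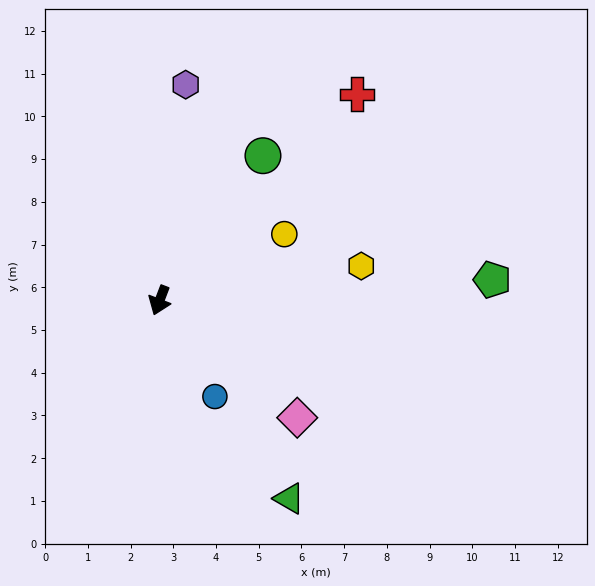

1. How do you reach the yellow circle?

turn left 139°, forward 3.3 m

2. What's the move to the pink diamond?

turn left 71°, forward 4.2 m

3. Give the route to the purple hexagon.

turn right 166°, forward 5.1 m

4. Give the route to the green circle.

turn left 165°, forward 4.2 m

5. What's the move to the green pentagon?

turn left 115°, forward 7.8 m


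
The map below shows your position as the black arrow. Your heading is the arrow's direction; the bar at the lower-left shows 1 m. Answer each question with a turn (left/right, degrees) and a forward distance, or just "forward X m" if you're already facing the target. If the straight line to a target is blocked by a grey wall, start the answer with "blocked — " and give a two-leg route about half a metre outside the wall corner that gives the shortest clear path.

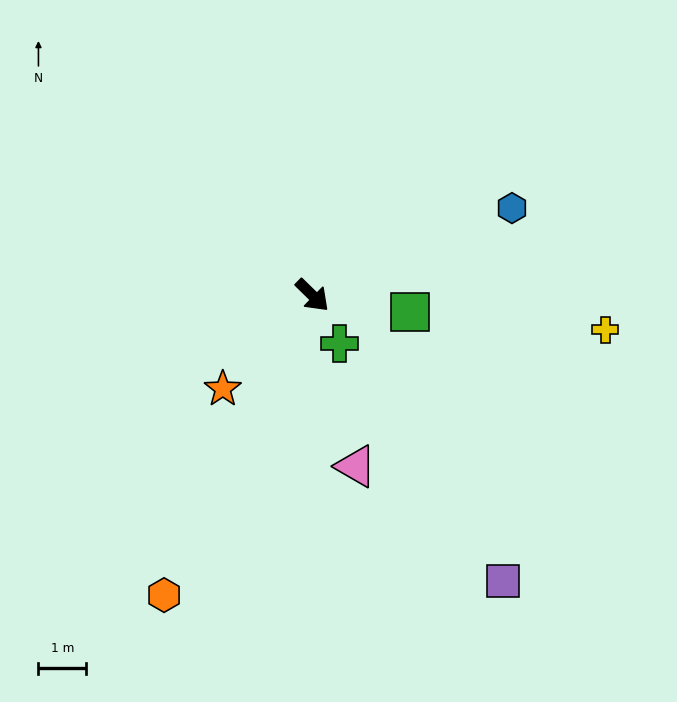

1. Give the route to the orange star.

turn right 89°, forward 2.7 m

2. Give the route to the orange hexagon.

turn right 72°, forward 7.0 m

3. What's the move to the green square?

turn left 35°, forward 2.1 m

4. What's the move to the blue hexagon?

turn left 68°, forward 4.5 m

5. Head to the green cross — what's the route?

turn right 16°, forward 1.1 m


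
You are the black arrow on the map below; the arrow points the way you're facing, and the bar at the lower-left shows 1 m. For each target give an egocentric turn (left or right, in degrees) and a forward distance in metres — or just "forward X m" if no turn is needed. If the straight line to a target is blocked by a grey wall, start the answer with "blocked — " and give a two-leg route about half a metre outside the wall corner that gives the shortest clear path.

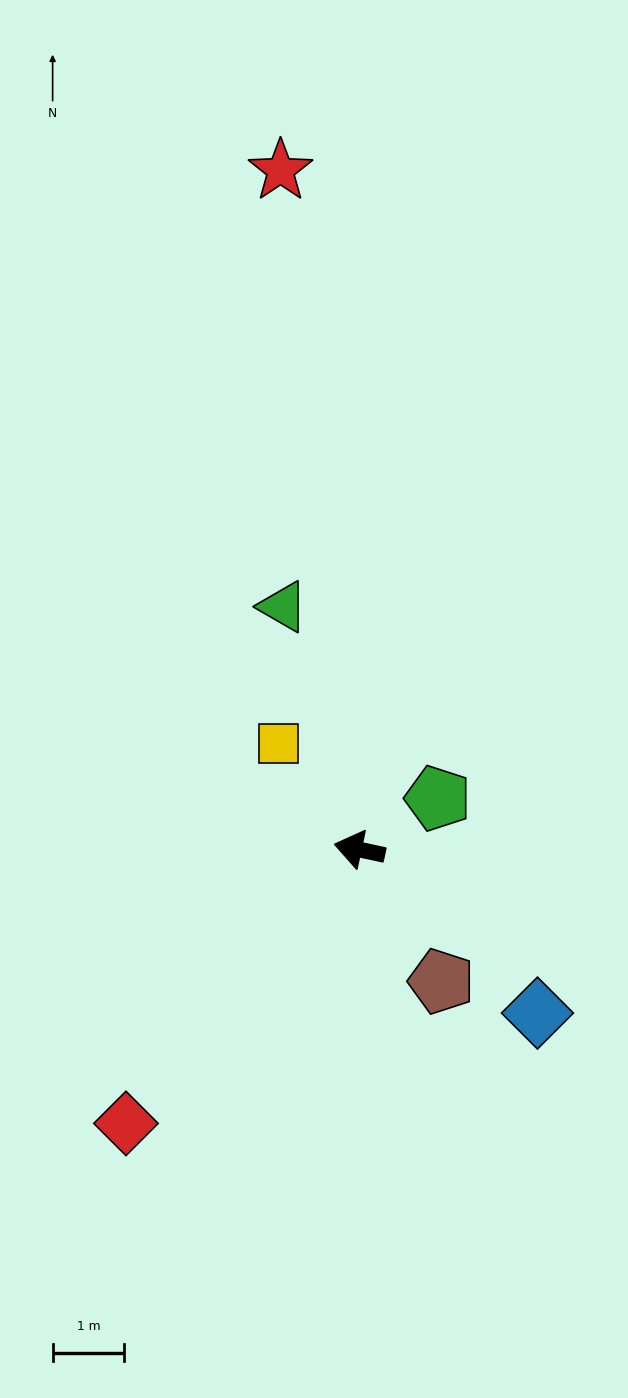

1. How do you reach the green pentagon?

turn right 135°, forward 1.3 m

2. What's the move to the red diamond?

turn left 62°, forward 5.0 m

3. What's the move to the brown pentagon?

turn left 134°, forward 2.2 m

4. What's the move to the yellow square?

turn right 41°, forward 1.9 m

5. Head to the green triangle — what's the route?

turn right 60°, forward 3.6 m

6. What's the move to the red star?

turn right 71°, forward 9.6 m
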